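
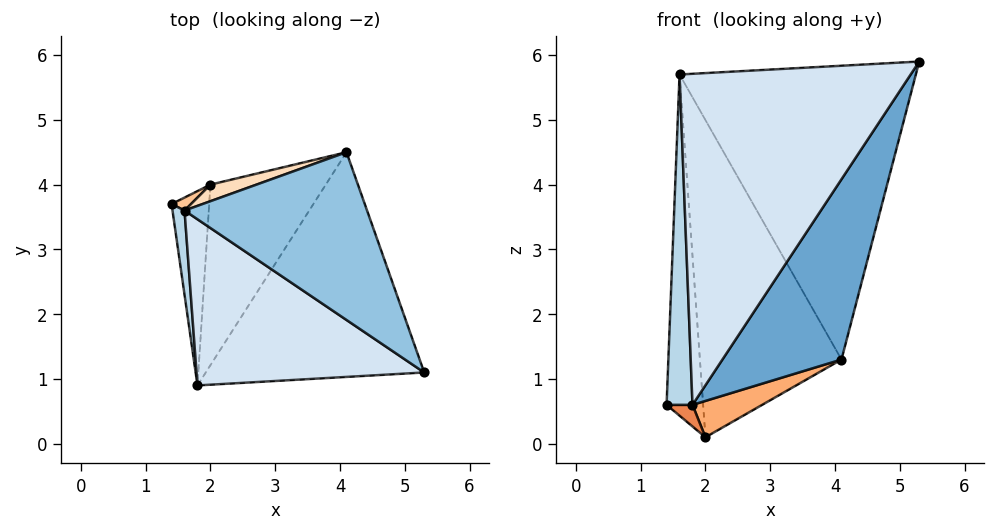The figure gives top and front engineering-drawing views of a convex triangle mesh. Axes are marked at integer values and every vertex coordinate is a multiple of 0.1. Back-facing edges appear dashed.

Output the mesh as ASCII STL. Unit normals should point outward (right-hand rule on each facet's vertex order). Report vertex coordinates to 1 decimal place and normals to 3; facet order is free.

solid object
 facet normal 0.773 -0.397 -0.495
  outer loop
   vertex 1.8 0.9 0.6
   vertex 4.1 4.5 1.3
   vertex 5.3 1.1 5.9
  endloop
 endfacet
 facet normal 0.489 0.758 0.433
  outer loop
   vertex 1.6 3.6 5.7
   vertex 5.3 1.1 5.9
   vertex 4.1 4.5 1.3
  endloop
 endfacet
 facet normal -0.989 -0.141 0.036
  outer loop
   vertex 1.6 3.6 5.7
   vertex 1.4 3.7 0.6
   vertex 1.8 0.9 0.6
  endloop
 endfacet
 facet normal -0.532 -0.757 0.380
  outer loop
   vertex 1.6 3.6 5.7
   vertex 1.8 0.9 0.6
   vertex 5.3 1.1 5.9
  endloop
 endfacet
 facet normal -0.612 -0.087 -0.786
  outer loop
   vertex 2.0 4.0 0.1
   vertex 1.8 0.9 0.6
   vertex 1.4 3.7 0.6
  endloop
 endfacet
 facet normal 0.519 -0.169 -0.838
  outer loop
   vertex 2.0 4.0 0.1
   vertex 4.1 4.5 1.3
   vertex 1.8 0.9 0.6
  endloop
 endfacet
 facet normal -0.424 0.905 0.034
  outer loop
   vertex 2.0 4.0 0.1
   vertex 1.4 3.7 0.6
   vertex 1.6 3.6 5.7
  endloop
 endfacet
 facet normal -0.259 0.965 0.050
  outer loop
   vertex 2.0 4.0 0.1
   vertex 1.6 3.6 5.7
   vertex 4.1 4.5 1.3
  endloop
 endfacet
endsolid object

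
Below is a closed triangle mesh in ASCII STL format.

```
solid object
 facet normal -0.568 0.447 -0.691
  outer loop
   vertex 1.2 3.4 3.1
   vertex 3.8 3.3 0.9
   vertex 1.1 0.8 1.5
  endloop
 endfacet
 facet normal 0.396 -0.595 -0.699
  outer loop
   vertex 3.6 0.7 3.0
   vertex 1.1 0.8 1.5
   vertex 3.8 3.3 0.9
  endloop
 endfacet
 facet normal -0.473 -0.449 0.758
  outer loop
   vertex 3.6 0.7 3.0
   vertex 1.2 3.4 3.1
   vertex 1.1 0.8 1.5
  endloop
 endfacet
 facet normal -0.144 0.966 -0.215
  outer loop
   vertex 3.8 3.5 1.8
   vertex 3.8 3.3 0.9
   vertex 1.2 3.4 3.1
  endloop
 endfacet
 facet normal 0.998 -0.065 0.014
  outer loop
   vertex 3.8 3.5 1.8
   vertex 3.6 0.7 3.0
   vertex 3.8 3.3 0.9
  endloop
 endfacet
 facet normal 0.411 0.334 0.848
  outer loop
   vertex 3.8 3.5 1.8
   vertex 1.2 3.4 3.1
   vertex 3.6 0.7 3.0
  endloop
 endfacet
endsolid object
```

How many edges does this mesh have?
9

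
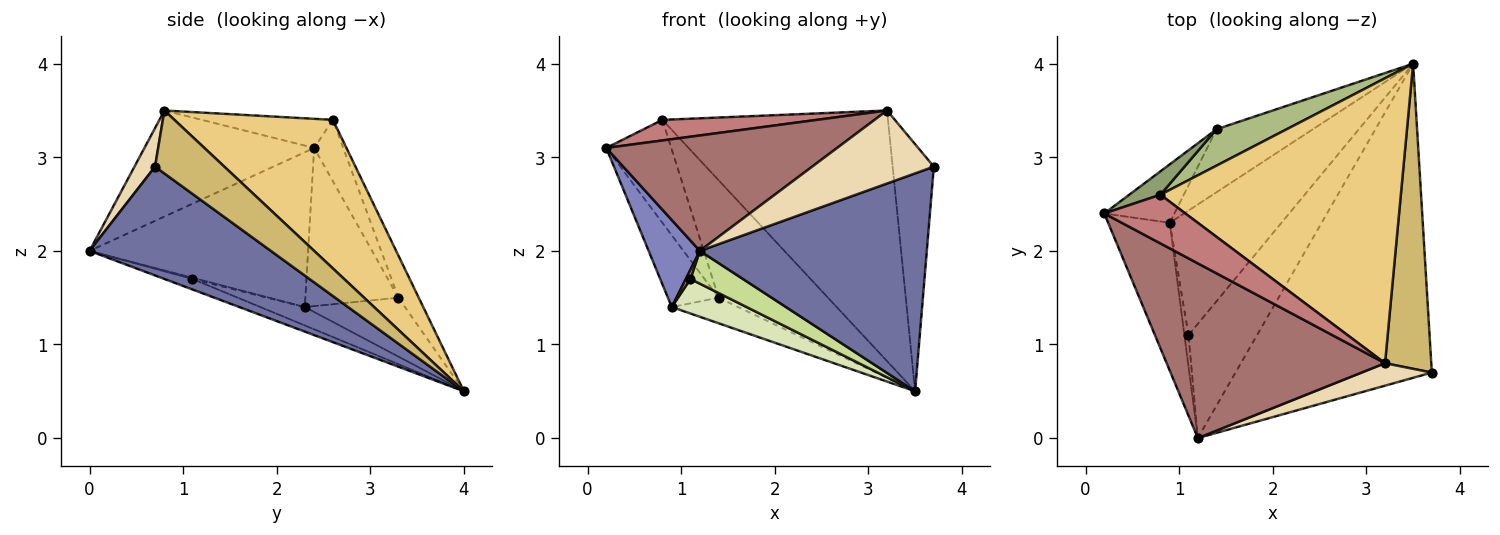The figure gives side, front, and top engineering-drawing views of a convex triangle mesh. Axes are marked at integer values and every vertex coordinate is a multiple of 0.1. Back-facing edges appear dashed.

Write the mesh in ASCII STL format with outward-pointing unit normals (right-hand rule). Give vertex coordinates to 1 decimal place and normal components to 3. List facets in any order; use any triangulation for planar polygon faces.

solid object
 facet normal 0.414 -0.519 -0.748
  outer loop
   vertex 1.2 0.0 2.0
   vertex 3.5 4.0 0.5
   vertex 3.7 0.7 2.9
  endloop
 endfacet
 facet normal -0.908 -0.213 -0.361
  outer loop
   vertex 0.9 2.3 1.4
   vertex 1.2 0.0 2.0
   vertex 0.2 2.4 3.1
  endloop
 endfacet
 facet normal -0.818 0.445 -0.363
  outer loop
   vertex 1.4 3.3 1.5
   vertex 0.9 2.3 1.4
   vertex 0.2 2.4 3.1
  endloop
 endfacet
 facet normal -0.493 0.327 -0.806
  outer loop
   vertex 1.4 3.3 1.5
   vertex 3.5 4.0 0.5
   vertex 0.9 2.3 1.4
  endloop
 endfacet
 facet normal -0.400 0.894 0.203
  outer loop
   vertex 1.4 3.3 1.5
   vertex 0.2 2.4 3.1
   vertex 0.8 2.6 3.4
  endloop
 endfacet
 facet normal -0.175 0.941 0.291
  outer loop
   vertex 1.4 3.3 1.5
   vertex 0.8 2.6 3.4
   vertex 3.5 4.0 0.5
  endloop
 endfacet
 facet normal -0.146 -0.273 -0.951
  outer loop
   vertex 1.1 1.1 1.7
   vertex 3.5 4.0 0.5
   vertex 1.2 0.0 2.0
  endloop
 endfacet
 facet normal -0.157 -0.264 -0.952
  outer loop
   vertex 1.1 1.1 1.7
   vertex 0.9 2.3 1.4
   vertex 3.5 4.0 0.5
  endloop
 endfacet
 facet normal -0.276 -0.276 -0.921
  outer loop
   vertex 1.1 1.1 1.7
   vertex 1.2 0.0 2.0
   vertex 0.9 2.3 1.4
  endloop
 endfacet
 facet normal 0.727 0.432 0.534
  outer loop
   vertex 3.2 0.8 3.5
   vertex 3.7 0.7 2.9
   vertex 3.5 4.0 0.5
  endloop
 endfacet
 facet normal 0.421 0.599 0.681
  outer loop
   vertex 3.2 0.8 3.5
   vertex 3.5 4.0 0.5
   vertex 0.8 2.6 3.4
  endloop
 endfacet
 facet normal 0.160 -0.944 0.290
  outer loop
   vertex 3.2 0.8 3.5
   vertex 1.2 0.0 2.0
   vertex 3.7 0.7 2.9
  endloop
 endfacet
 facet normal -0.376 -0.511 0.773
  outer loop
   vertex 3.2 0.8 3.5
   vertex 0.2 2.4 3.1
   vertex 1.2 0.0 2.0
  endloop
 endfacet
 facet normal -0.314 -0.370 0.874
  outer loop
   vertex 3.2 0.8 3.5
   vertex 0.8 2.6 3.4
   vertex 0.2 2.4 3.1
  endloop
 endfacet
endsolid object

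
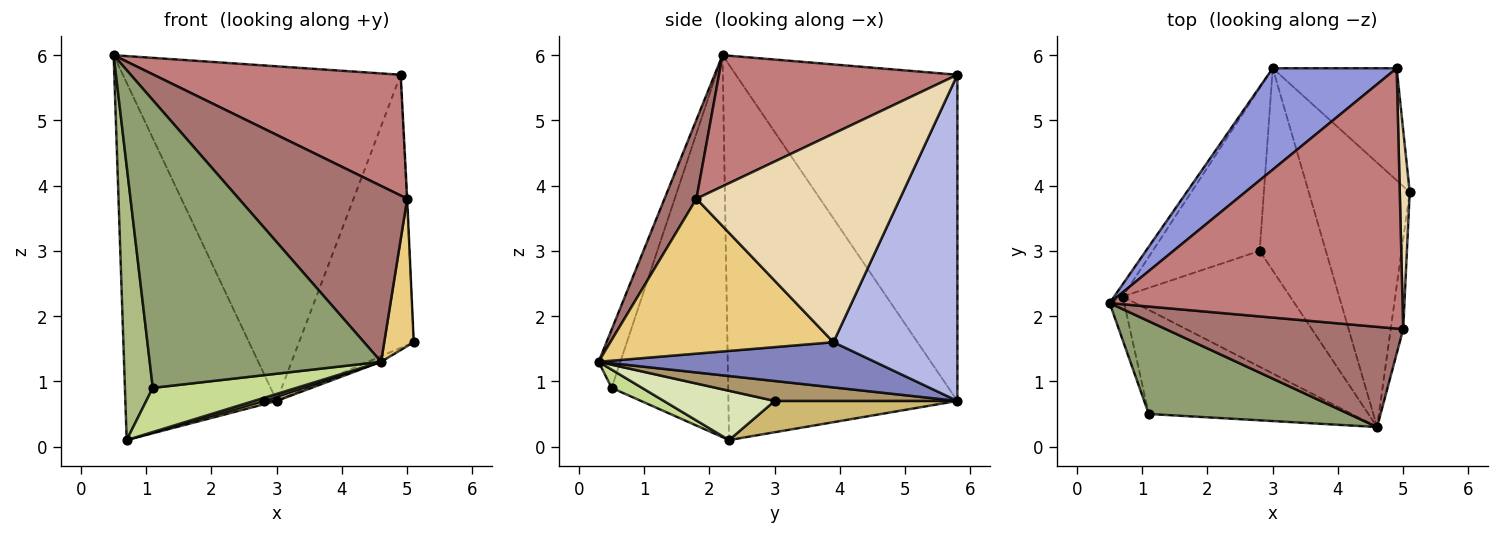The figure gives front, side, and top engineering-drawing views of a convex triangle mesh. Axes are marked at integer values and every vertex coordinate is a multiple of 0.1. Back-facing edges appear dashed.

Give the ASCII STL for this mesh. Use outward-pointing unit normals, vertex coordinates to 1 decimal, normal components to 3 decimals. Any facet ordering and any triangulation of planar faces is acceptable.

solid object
 facet normal -0.834 0.551 -0.019
  outer loop
   vertex 3.0 5.8 0.7
   vertex 0.7 2.3 0.1
   vertex 0.5 2.2 6.0
  endloop
 endfacet
 facet normal 0.409 0.019 -0.913
  outer loop
   vertex 3.0 5.8 0.7
   vertex 5.1 3.9 1.6
   vertex 4.6 0.3 1.3
  endloop
 endfacet
 facet normal -0.607 0.761 0.231
  outer loop
   vertex 4.9 5.8 5.7
   vertex 3.0 5.8 0.7
   vertex 0.5 2.2 6.0
  endloop
 endfacet
 facet normal 0.707 0.654 -0.269
  outer loop
   vertex 4.9 5.8 5.7
   vertex 5.1 3.9 1.6
   vertex 3.0 5.8 0.7
  endloop
 endfacet
 facet normal -0.089 -0.948 0.306
  outer loop
   vertex 1.1 0.5 0.9
   vertex 4.6 0.3 1.3
   vertex 0.5 2.2 6.0
  endloop
 endfacet
 facet normal -0.972 -0.232 -0.037
  outer loop
   vertex 1.1 0.5 0.9
   vertex 0.5 2.2 6.0
   vertex 0.7 2.3 0.1
  endloop
 endfacet
 facet normal 0.083 -0.389 -0.917
  outer loop
   vertex 1.1 0.5 0.9
   vertex 0.7 2.3 0.1
   vertex 4.6 0.3 1.3
  endloop
 endfacet
 facet normal 0.282 -0.025 -0.959
  outer loop
   vertex 2.8 3.0 0.7
   vertex 4.6 0.3 1.3
   vertex 0.7 2.3 0.1
  endloop
 endfacet
 facet normal 0.288 -0.021 -0.957
  outer loop
   vertex 2.8 3.0 0.7
   vertex 3.0 5.8 0.7
   vertex 4.6 0.3 1.3
  endloop
 endfacet
 facet normal 0.281 -0.020 -0.960
  outer loop
   vertex 2.8 3.0 0.7
   vertex 0.7 2.3 0.1
   vertex 3.0 5.8 0.7
  endloop
 endfacet
 facet normal 0.988 -0.131 -0.080
  outer loop
   vertex 5.0 1.8 3.8
   vertex 4.6 0.3 1.3
   vertex 5.1 3.9 1.6
  endloop
 endfacet
 facet normal 0.999 0.002 0.048
  outer loop
   vertex 5.0 1.8 3.8
   vertex 5.1 3.9 1.6
   vertex 4.9 5.8 5.7
  endloop
 endfacet
 facet normal 0.163 -0.857 0.488
  outer loop
   vertex 5.0 1.8 3.8
   vertex 0.5 2.2 6.0
   vertex 4.6 0.3 1.3
  endloop
 endfacet
 facet normal 0.376 -0.390 0.841
  outer loop
   vertex 5.0 1.8 3.8
   vertex 4.9 5.8 5.7
   vertex 0.5 2.2 6.0
  endloop
 endfacet
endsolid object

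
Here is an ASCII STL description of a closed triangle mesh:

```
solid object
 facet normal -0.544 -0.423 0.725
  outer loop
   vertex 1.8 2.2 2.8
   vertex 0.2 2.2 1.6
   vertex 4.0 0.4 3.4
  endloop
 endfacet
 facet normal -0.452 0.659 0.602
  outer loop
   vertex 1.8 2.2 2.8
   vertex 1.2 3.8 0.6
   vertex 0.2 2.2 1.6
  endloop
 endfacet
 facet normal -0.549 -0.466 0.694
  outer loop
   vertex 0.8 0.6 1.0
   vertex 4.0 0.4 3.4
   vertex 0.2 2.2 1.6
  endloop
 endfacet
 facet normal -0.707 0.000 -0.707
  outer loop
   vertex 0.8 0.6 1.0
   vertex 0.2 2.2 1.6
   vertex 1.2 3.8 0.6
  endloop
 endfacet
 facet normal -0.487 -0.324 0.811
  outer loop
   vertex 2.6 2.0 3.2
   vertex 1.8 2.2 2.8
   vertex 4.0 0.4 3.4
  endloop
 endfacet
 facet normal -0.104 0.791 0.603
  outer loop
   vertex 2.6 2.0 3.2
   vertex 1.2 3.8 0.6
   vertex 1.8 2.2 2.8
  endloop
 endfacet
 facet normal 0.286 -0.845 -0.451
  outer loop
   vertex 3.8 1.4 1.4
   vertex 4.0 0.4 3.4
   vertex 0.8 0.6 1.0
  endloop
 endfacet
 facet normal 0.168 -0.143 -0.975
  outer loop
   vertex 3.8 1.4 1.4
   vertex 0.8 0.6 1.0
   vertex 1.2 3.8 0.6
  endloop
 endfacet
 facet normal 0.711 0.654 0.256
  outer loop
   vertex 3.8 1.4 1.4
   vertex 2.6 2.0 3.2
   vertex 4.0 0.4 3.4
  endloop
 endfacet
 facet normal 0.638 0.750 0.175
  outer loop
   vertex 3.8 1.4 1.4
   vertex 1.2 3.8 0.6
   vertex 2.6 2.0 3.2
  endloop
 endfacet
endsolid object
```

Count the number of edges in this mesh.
15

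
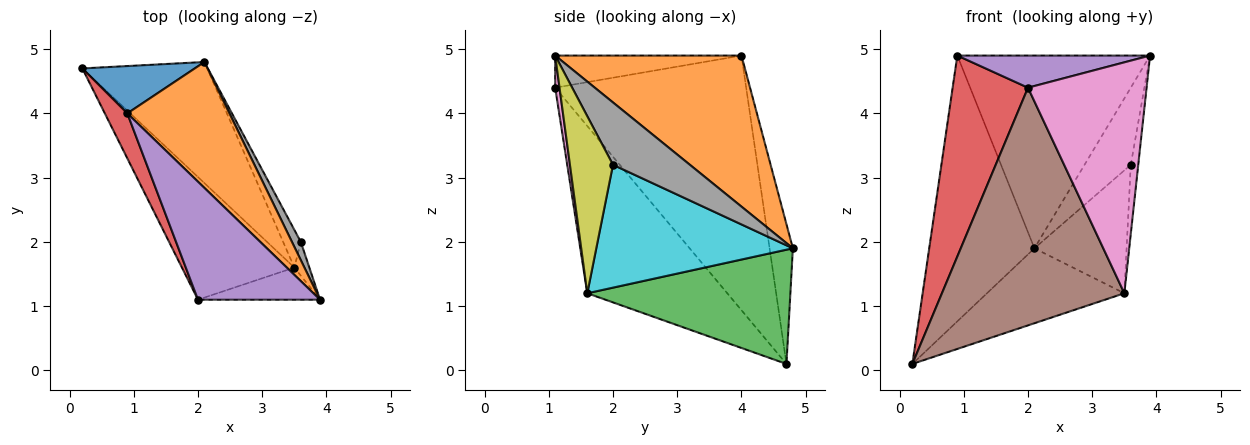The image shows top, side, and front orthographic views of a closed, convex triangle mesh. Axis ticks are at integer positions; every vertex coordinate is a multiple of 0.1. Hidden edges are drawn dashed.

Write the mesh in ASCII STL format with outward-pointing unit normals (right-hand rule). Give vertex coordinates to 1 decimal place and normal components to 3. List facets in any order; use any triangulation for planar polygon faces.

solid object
 facet normal -0.213 0.962 0.171
  outer loop
   vertex 0.9 4.0 4.9
   vertex 2.1 4.8 1.9
   vertex 0.2 4.7 0.1
  endloop
 endfacet
 facet normal 0.629 0.651 0.425
  outer loop
   vertex 0.9 4.0 4.9
   vertex 3.9 1.1 4.9
   vertex 2.1 4.8 1.9
  endloop
 endfacet
 facet normal 0.614 0.415 -0.671
  outer loop
   vertex 3.5 1.6 1.2
   vertex 0.2 4.7 0.1
   vertex 2.1 4.8 1.9
  endloop
 endfacet
 facet normal -0.927 -0.366 0.082
  outer loop
   vertex 2.0 1.1 4.4
   vertex 0.9 4.0 4.9
   vertex 0.2 4.7 0.1
  endloop
 endfacet
 facet normal -0.246 -0.255 0.935
  outer loop
   vertex 2.0 1.1 4.4
   vertex 3.9 1.1 4.9
   vertex 0.9 4.0 4.9
  endloop
 endfacet
 facet normal -0.563 -0.734 -0.379
  outer loop
   vertex 2.0 1.1 4.4
   vertex 0.2 4.7 0.1
   vertex 3.5 1.6 1.2
  endloop
 endfacet
 facet normal 0.036 -0.990 -0.138
  outer loop
   vertex 2.0 1.1 4.4
   vertex 3.5 1.6 1.2
   vertex 3.9 1.1 4.9
  endloop
 endfacet
 facet normal 0.851 0.512 0.121
  outer loop
   vertex 3.6 2.0 3.2
   vertex 2.1 4.8 1.9
   vertex 3.9 1.1 4.9
  endloop
 endfacet
 facet normal 0.982 0.170 -0.083
  outer loop
   vertex 3.6 2.0 3.2
   vertex 3.9 1.1 4.9
   vertex 3.5 1.6 1.2
  endloop
 endfacet
 facet normal 0.898 0.421 -0.129
  outer loop
   vertex 3.6 2.0 3.2
   vertex 3.5 1.6 1.2
   vertex 2.1 4.8 1.9
  endloop
 endfacet
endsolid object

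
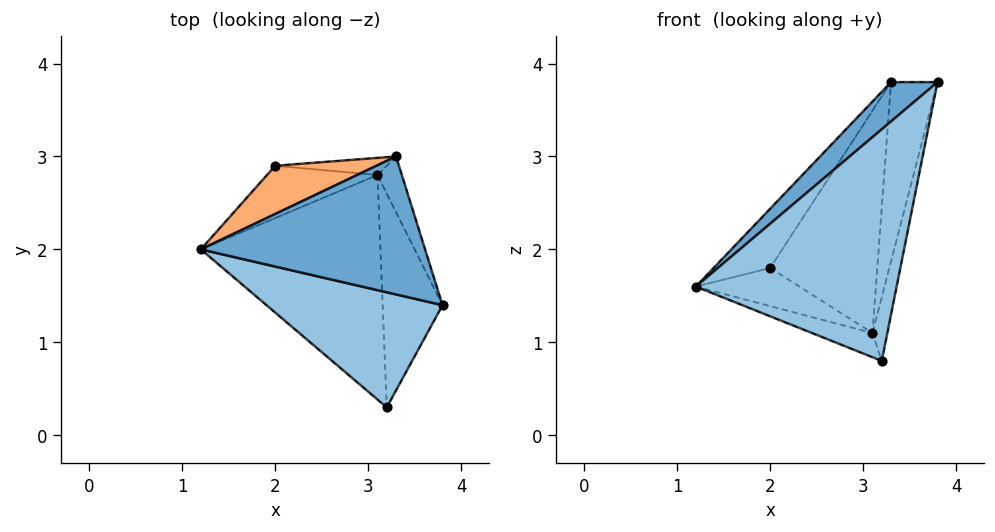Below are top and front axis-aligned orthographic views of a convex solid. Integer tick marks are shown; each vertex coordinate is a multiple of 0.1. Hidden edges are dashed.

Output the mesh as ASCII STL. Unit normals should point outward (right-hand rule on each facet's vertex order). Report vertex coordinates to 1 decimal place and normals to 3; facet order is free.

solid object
 facet normal -0.659 -0.206 0.723
  outer loop
   vertex 3.3 3.0 3.8
   vertex 1.2 2.0 1.6
   vertex 3.8 1.4 3.8
  endloop
 endfacet
 facet normal -0.504 -0.774 0.384
  outer loop
   vertex 3.2 0.3 0.8
   vertex 3.8 1.4 3.8
   vertex 1.2 2.0 1.6
  endloop
 endfacet
 facet normal -0.293 0.102 -0.951
  outer loop
   vertex 3.1 2.8 1.1
   vertex 3.2 0.3 0.8
   vertex 1.2 2.0 1.6
  endloop
 endfacet
 facet normal 0.950 0.297 -0.092
  outer loop
   vertex 3.1 2.8 1.1
   vertex 3.3 3.0 3.8
   vertex 3.8 1.4 3.8
  endloop
 endfacet
 facet normal 0.974 0.065 -0.219
  outer loop
   vertex 3.1 2.8 1.1
   vertex 3.8 1.4 3.8
   vertex 3.2 0.3 0.8
  endloop
 endfacet
 facet normal -0.718 0.540 0.439
  outer loop
   vertex 2.0 2.9 1.8
   vertex 1.2 2.0 1.6
   vertex 3.3 3.0 3.8
  endloop
 endfacet
 facet normal -0.418 0.535 -0.734
  outer loop
   vertex 2.0 2.9 1.8
   vertex 3.1 2.8 1.1
   vertex 1.2 2.0 1.6
  endloop
 endfacet
 facet normal 0.042 0.996 -0.077
  outer loop
   vertex 2.0 2.9 1.8
   vertex 3.3 3.0 3.8
   vertex 3.1 2.8 1.1
  endloop
 endfacet
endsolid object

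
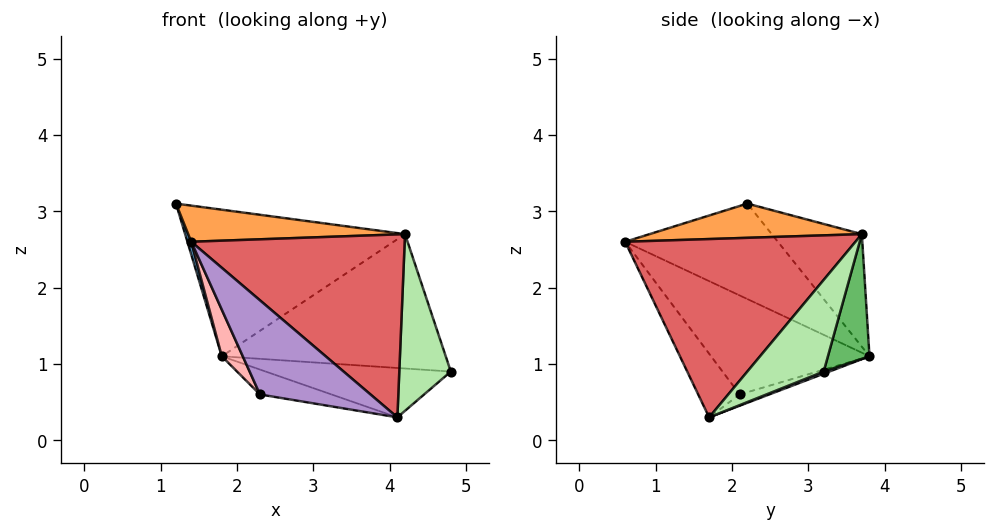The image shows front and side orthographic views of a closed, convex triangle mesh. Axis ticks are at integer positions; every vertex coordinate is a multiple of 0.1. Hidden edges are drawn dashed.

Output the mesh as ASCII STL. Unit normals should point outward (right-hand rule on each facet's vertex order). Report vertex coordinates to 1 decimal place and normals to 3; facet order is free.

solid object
 facet normal -0.952 -0.024 -0.305
  outer loop
   vertex 1.8 3.8 1.1
   vertex 1.4 0.6 2.6
   vertex 1.2 2.2 3.1
  endloop
 endfacet
 facet normal 0.011 0.367 -0.930
  outer loop
   vertex 4.1 1.7 0.3
   vertex 1.8 3.8 1.1
   vertex 4.8 3.2 0.9
  endloop
 endfacet
 facet normal 0.254 -0.259 0.932
  outer loop
   vertex 4.2 3.7 2.7
   vertex 1.2 2.2 3.1
   vertex 1.4 0.6 2.6
  endloop
 endfacet
 facet normal -0.321 0.784 0.531
  outer loop
   vertex 4.2 3.7 2.7
   vertex 1.8 3.8 1.1
   vertex 1.2 2.2 3.1
  endloop
 endfacet
 facet normal 0.179 0.962 -0.208
  outer loop
   vertex 4.2 3.7 2.7
   vertex 4.8 3.2 0.9
   vertex 1.8 3.8 1.1
  endloop
 endfacet
 facet normal 0.761 -0.514 0.396
  outer loop
   vertex 4.2 3.7 2.7
   vertex 4.1 1.7 0.3
   vertex 4.8 3.2 0.9
  endloop
 endfacet
 facet normal 0.646 -0.599 0.472
  outer loop
   vertex 4.2 3.7 2.7
   vertex 1.4 0.6 2.6
   vertex 4.1 1.7 0.3
  endloop
 endfacet
 facet normal -0.871 -0.115 -0.478
  outer loop
   vertex 2.3 2.1 0.6
   vertex 1.4 0.6 2.6
   vertex 1.8 3.8 1.1
  endloop
 endfacet
 facet normal -0.266 -0.710 -0.652
  outer loop
   vertex 2.3 2.1 0.6
   vertex 4.1 1.7 0.3
   vertex 1.4 0.6 2.6
  endloop
 endfacet
 facet normal -0.104 0.252 -0.962
  outer loop
   vertex 2.3 2.1 0.6
   vertex 1.8 3.8 1.1
   vertex 4.1 1.7 0.3
  endloop
 endfacet
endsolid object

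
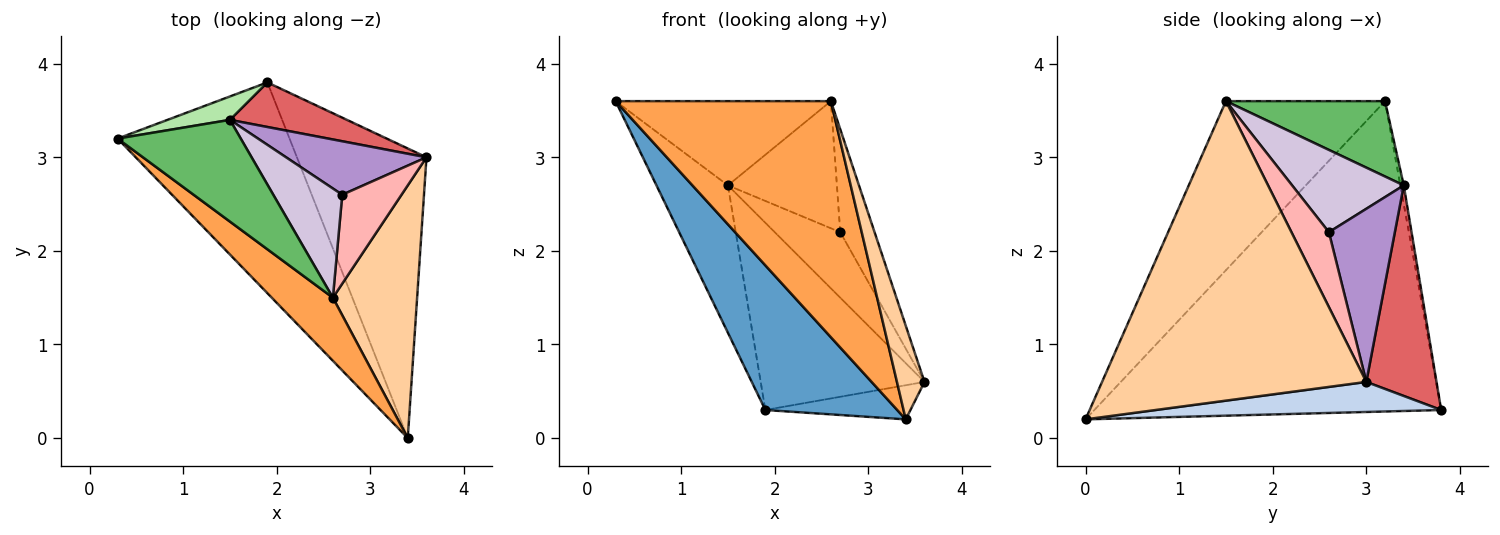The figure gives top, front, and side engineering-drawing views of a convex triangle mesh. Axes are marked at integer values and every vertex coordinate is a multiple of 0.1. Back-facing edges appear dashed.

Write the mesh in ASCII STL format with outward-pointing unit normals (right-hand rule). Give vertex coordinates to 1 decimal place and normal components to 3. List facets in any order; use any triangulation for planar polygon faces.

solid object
 facet normal -0.830 -0.316 -0.460
  outer loop
   vertex 1.9 3.8 0.3
   vertex 3.4 0.0 0.2
   vertex 0.3 3.2 3.6
  endloop
 endfacet
 facet normal 0.224 0.114 -0.968
  outer loop
   vertex 1.9 3.8 0.3
   vertex 3.6 3.0 0.6
   vertex 3.4 0.0 0.2
  endloop
 endfacet
 facet normal -0.581 -0.786 0.210
  outer loop
   vertex 2.6 1.5 3.6
   vertex 0.3 3.2 3.6
   vertex 3.4 0.0 0.2
  endloop
 endfacet
 facet normal 0.958 -0.100 0.269
  outer loop
   vertex 2.6 1.5 3.6
   vertex 3.4 0.0 0.2
   vertex 3.6 3.0 0.6
  endloop
 endfacet
 facet normal 0.426 0.577 0.697
  outer loop
   vertex 1.5 3.4 2.7
   vertex 0.3 3.2 3.6
   vertex 2.6 1.5 3.6
  endloop
 endfacet
 facet normal -0.047 0.987 0.157
  outer loop
   vertex 1.5 3.4 2.7
   vertex 1.9 3.8 0.3
   vertex 0.3 3.2 3.6
  endloop
 endfacet
 facet normal 0.385 0.898 0.214
  outer loop
   vertex 1.5 3.4 2.7
   vertex 3.6 3.0 0.6
   vertex 1.9 3.8 0.3
  endloop
 endfacet
 facet normal 0.637 0.584 0.504
  outer loop
   vertex 2.7 2.6 2.2
   vertex 2.6 1.5 3.6
   vertex 3.6 3.0 0.6
  endloop
 endfacet
 facet normal 0.615 0.611 0.499
  outer loop
   vertex 2.7 2.6 2.2
   vertex 3.6 3.0 0.6
   vertex 1.5 3.4 2.7
  endloop
 endfacet
 facet normal 0.614 0.599 0.514
  outer loop
   vertex 2.7 2.6 2.2
   vertex 1.5 3.4 2.7
   vertex 2.6 1.5 3.6
  endloop
 endfacet
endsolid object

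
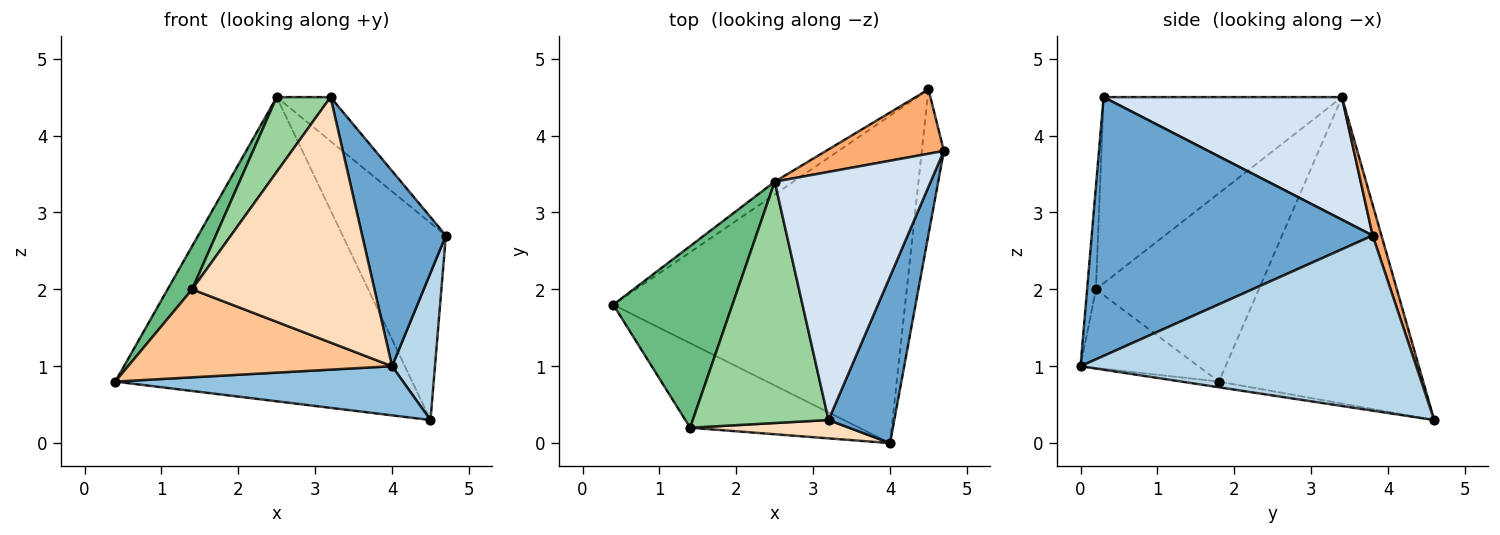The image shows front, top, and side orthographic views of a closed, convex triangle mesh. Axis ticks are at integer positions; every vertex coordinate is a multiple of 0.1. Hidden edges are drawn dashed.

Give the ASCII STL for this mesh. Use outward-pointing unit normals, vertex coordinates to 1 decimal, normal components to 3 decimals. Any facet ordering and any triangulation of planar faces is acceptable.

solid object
 facet normal 0.931 -0.277 0.237
  outer loop
   vertex 3.2 0.3 4.5
   vertex 4.0 0.0 1.0
   vertex 4.7 3.8 2.7
  endloop
 endfacet
 facet normal -0.019 -0.148 -0.989
  outer loop
   vertex 4.5 4.6 0.3
   vertex 4.0 0.0 1.0
   vertex 0.4 1.8 0.8
  endloop
 endfacet
 facet normal 0.984 -0.126 -0.124
  outer loop
   vertex 4.5 4.6 0.3
   vertex 4.7 3.8 2.7
   vertex 4.0 0.0 1.0
  endloop
 endfacet
 facet normal 0.612 0.138 0.779
  outer loop
   vertex 2.5 3.4 4.5
   vertex 3.2 0.3 4.5
   vertex 4.7 3.8 2.7
  endloop
 endfacet
 facet normal -0.566 0.823 -0.035
  outer loop
   vertex 2.5 3.4 4.5
   vertex 4.5 4.6 0.3
   vertex 0.4 1.8 0.8
  endloop
 endfacet
 facet normal 0.081 0.948 0.309
  outer loop
   vertex 2.5 3.4 4.5
   vertex 4.7 3.8 2.7
   vertex 4.5 4.6 0.3
  endloop
 endfacet
 facet normal -0.306 -0.686 -0.660
  outer loop
   vertex 1.4 0.2 2.0
   vertex 0.4 1.8 0.8
   vertex 4.0 0.0 1.0
  endloop
 endfacet
 facet normal -0.048 -0.996 0.074
  outer loop
   vertex 1.4 0.2 2.0
   vertex 4.0 0.0 1.0
   vertex 3.2 0.3 4.5
  endloop
 endfacet
 facet normal -0.838 -0.126 0.530
  outer loop
   vertex 1.4 0.2 2.0
   vertex 2.5 3.4 4.5
   vertex 0.4 1.8 0.8
  endloop
 endfacet
 facet normal -0.795 -0.180 0.580
  outer loop
   vertex 1.4 0.2 2.0
   vertex 3.2 0.3 4.5
   vertex 2.5 3.4 4.5
  endloop
 endfacet
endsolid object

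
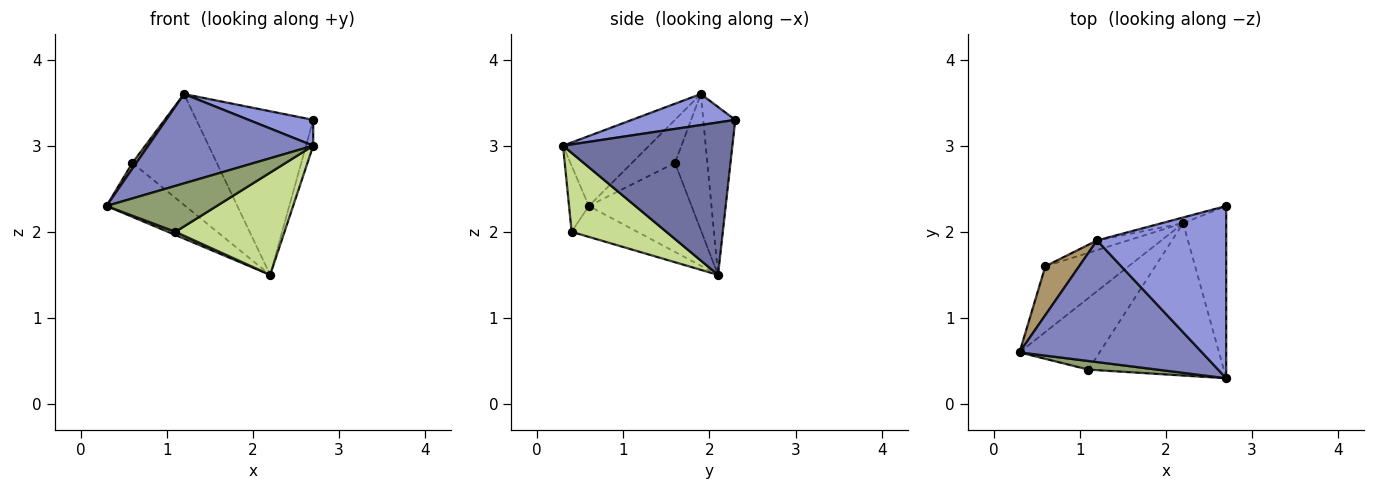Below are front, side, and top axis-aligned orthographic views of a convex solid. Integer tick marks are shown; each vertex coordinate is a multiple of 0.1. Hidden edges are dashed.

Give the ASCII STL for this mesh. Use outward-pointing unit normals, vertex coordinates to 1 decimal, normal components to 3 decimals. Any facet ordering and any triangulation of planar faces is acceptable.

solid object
 facet normal 0.962 0.041 -0.272
  outer loop
   vertex 2.2 2.1 1.5
   vertex 2.7 2.3 3.3
   vertex 2.7 0.3 3.0
  endloop
 endfacet
 facet normal -0.295 -0.566 0.770
  outer loop
   vertex 1.2 1.9 3.6
   vertex 0.3 0.6 2.3
   vertex 2.7 0.3 3.0
  endloop
 endfacet
 facet normal 0.231 -0.144 0.962
  outer loop
   vertex 1.2 1.9 3.6
   vertex 2.7 0.3 3.0
   vertex 2.7 2.3 3.3
  endloop
 endfacet
 facet normal -0.264 0.964 -0.034
  outer loop
   vertex 1.2 1.9 3.6
   vertex 2.7 2.3 3.3
   vertex 2.2 2.1 1.5
  endloop
 endfacet
 facet normal -0.174 -0.968 0.181
  outer loop
   vertex 1.1 0.4 2.0
   vertex 2.7 0.3 3.0
   vertex 0.3 0.6 2.3
  endloop
 endfacet
 facet normal -0.360 -0.041 -0.932
  outer loop
   vertex 1.1 0.4 2.0
   vertex 0.3 0.6 2.3
   vertex 2.2 2.1 1.5
  endloop
 endfacet
 facet normal 0.436 -0.502 -0.747
  outer loop
   vertex 1.1 0.4 2.0
   vertex 2.2 2.1 1.5
   vertex 2.7 0.3 3.0
  endloop
 endfacet
 facet normal -0.637 0.489 -0.596
  outer loop
   vertex 0.6 1.6 2.8
   vertex 2.2 2.1 1.5
   vertex 0.3 0.6 2.3
  endloop
 endfacet
 facet normal -0.785 -0.072 0.616
  outer loop
   vertex 0.6 1.6 2.8
   vertex 0.3 0.6 2.3
   vertex 1.2 1.9 3.6
  endloop
 endfacet
 facet normal -0.357 0.931 -0.081
  outer loop
   vertex 0.6 1.6 2.8
   vertex 1.2 1.9 3.6
   vertex 2.2 2.1 1.5
  endloop
 endfacet
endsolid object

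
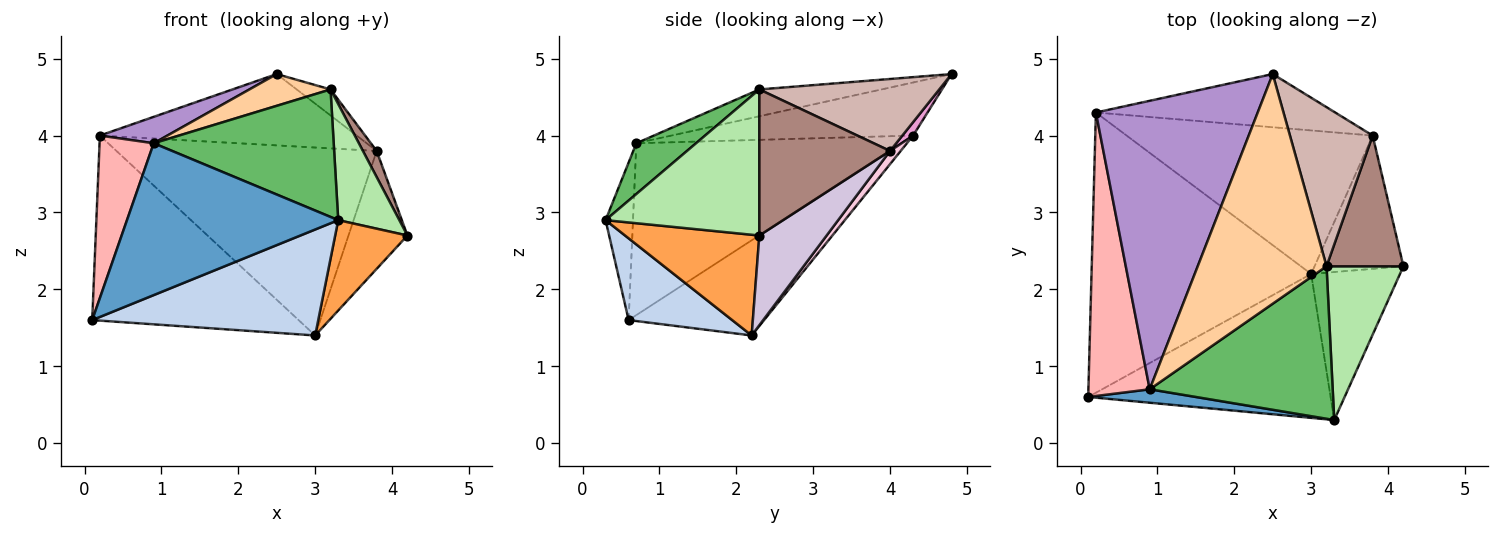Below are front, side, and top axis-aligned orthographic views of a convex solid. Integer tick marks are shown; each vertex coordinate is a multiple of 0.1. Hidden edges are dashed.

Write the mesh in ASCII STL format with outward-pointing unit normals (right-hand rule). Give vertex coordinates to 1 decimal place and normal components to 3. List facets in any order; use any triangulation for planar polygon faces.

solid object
 facet normal -0.128 -0.988 0.088
  outer loop
   vertex 0.9 0.7 3.9
   vertex 0.1 0.6 1.6
   vertex 3.3 0.3 2.9
  endloop
 endfacet
 facet normal 0.262 -0.572 -0.777
  outer loop
   vertex 3.0 2.2 1.4
   vertex 3.3 0.3 2.9
   vertex 0.1 0.6 1.6
  endloop
 endfacet
 facet normal 0.696 -0.374 -0.613
  outer loop
   vertex 3.0 2.2 1.4
   vertex 4.2 2.3 2.7
   vertex 3.3 0.3 2.9
  endloop
 endfacet
 facet normal -0.202 -0.134 0.970
  outer loop
   vertex 3.2 2.3 4.6
   vertex 2.5 4.8 4.8
   vertex 0.9 0.7 3.9
  endloop
 endfacet
 facet normal 0.208 -0.627 0.750
  outer loop
   vertex 3.2 2.3 4.6
   vertex 0.9 0.7 3.9
   vertex 3.3 0.3 2.9
  endloop
 endfacet
 facet normal 0.835 -0.332 0.439
  outer loop
   vertex 3.2 2.3 4.6
   vertex 3.3 0.3 2.9
   vertex 4.2 2.3 2.7
  endloop
 endfacet
 facet normal -0.340 0.518 -0.785
  outer loop
   vertex 0.2 4.3 4.0
   vertex 3.0 2.2 1.4
   vertex 0.1 0.6 1.6
  endloop
 endfacet
 facet normal -0.925 -0.189 0.330
  outer loop
   vertex 0.2 4.3 4.0
   vertex 0.1 0.6 1.6
   vertex 0.9 0.7 3.9
  endloop
 endfacet
 facet normal -0.310 -0.087 0.947
  outer loop
   vertex 0.2 4.3 4.0
   vertex 0.9 0.7 3.9
   vertex 2.5 4.8 4.8
  endloop
 endfacet
 facet normal 0.603 0.528 -0.597
  outer loop
   vertex 3.8 4.0 3.8
   vertex 4.2 2.3 2.7
   vertex 3.0 2.2 1.4
  endloop
 endfacet
 facet normal 0.881 -0.093 0.464
  outer loop
   vertex 3.8 4.0 3.8
   vertex 3.2 2.3 4.6
   vertex 4.2 2.3 2.7
  endloop
 endfacet
 facet normal 0.651 0.122 0.749
  outer loop
   vertex 3.8 4.0 3.8
   vertex 2.5 4.8 4.8
   vertex 3.2 2.3 4.6
  endloop
 endfacet
 facet normal 0.034 0.801 -0.597
  outer loop
   vertex 3.8 4.0 3.8
   vertex 0.2 4.3 4.0
   vertex 2.5 4.8 4.8
  endloop
 endfacet
 facet normal 0.032 0.794 -0.607
  outer loop
   vertex 3.8 4.0 3.8
   vertex 3.0 2.2 1.4
   vertex 0.2 4.3 4.0
  endloop
 endfacet
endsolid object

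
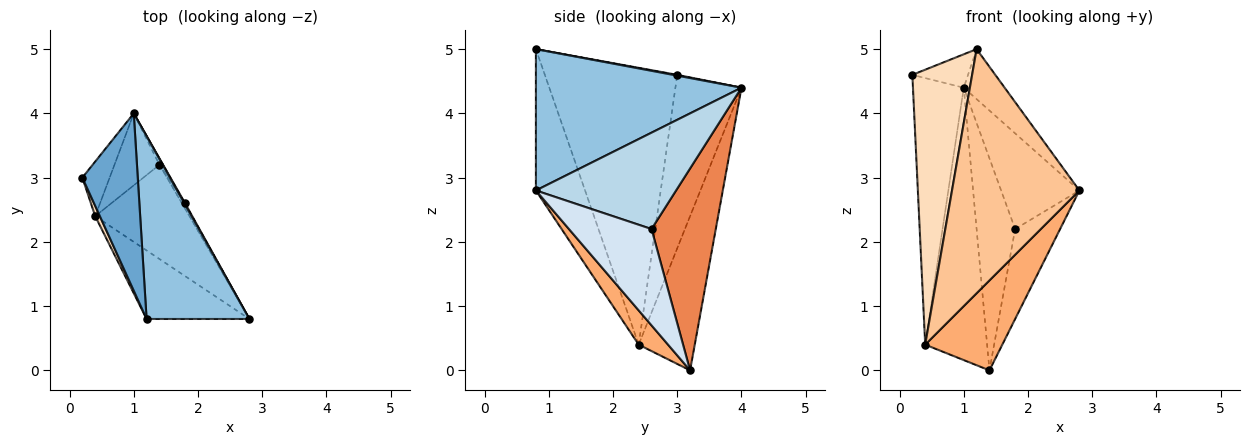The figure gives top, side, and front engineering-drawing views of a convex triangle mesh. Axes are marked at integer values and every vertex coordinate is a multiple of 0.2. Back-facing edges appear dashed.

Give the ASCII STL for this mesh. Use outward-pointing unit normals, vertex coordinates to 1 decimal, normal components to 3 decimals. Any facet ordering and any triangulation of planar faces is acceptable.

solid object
 facet normal 0.014 0.185 0.983
  outer loop
   vertex 1.2 0.8 5.0
   vertex 1.0 4.0 4.4
   vertex 0.2 3.0 4.6
  endloop
 endfacet
 facet normal 0.798 0.159 0.581
  outer loop
   vertex 1.2 0.8 5.0
   vertex 2.8 0.8 2.8
   vertex 1.0 4.0 4.4
  endloop
 endfacet
 facet normal 0.873 0.487 0.007
  outer loop
   vertex 1.8 2.6 2.2
   vertex 1.0 4.0 4.4
   vertex 2.8 0.8 2.8
  endloop
 endfacet
 facet normal 0.878 0.478 -0.029
  outer loop
   vertex 1.8 2.6 2.2
   vertex 2.8 0.8 2.8
   vertex 1.4 3.2 0.0
  endloop
 endfacet
 facet normal 0.857 0.514 -0.016
  outer loop
   vertex 1.8 2.6 2.2
   vertex 1.4 3.2 0.0
   vertex 1.0 4.0 4.4
  endloop
 endfacet
 facet normal 0.254 -0.668 -0.700
  outer loop
   vertex 0.4 2.4 0.4
   vertex 1.4 3.2 0.0
   vertex 2.8 0.8 2.8
  endloop
 endfacet
 facet normal -0.348 -0.902 -0.253
  outer loop
   vertex 0.4 2.4 0.4
   vertex 2.8 0.8 2.8
   vertex 1.2 0.8 5.0
  endloop
 endfacet
 facet normal -0.911 -0.411 0.015
  outer loop
   vertex 0.4 2.4 0.4
   vertex 1.2 0.8 5.0
   vertex 0.2 3.0 4.6
  endloop
 endfacet
 facet normal -0.787 0.605 -0.124
  outer loop
   vertex 0.4 2.4 0.4
   vertex 0.2 3.0 4.6
   vertex 1.0 4.0 4.4
  endloop
 endfacet
 facet normal -0.659 0.727 -0.192
  outer loop
   vertex 0.4 2.4 0.4
   vertex 1.0 4.0 4.4
   vertex 1.4 3.2 0.0
  endloop
 endfacet
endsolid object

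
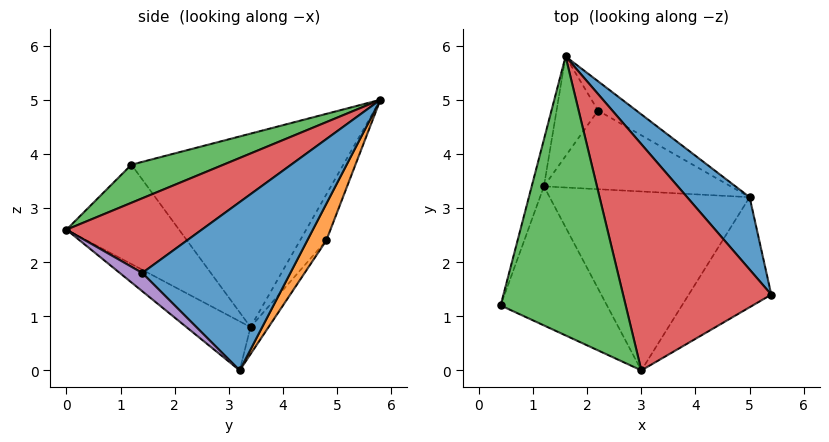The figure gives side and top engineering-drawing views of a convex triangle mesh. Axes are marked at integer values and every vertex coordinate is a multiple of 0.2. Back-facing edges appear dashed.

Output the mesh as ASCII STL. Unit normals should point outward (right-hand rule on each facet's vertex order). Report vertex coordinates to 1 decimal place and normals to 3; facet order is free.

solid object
 facet normal 0.819 0.486 0.304
  outer loop
   vertex 5.0 3.2 0.0
   vertex 1.6 5.8 5.0
   vertex 5.4 1.4 1.8
  endloop
 endfacet
 facet normal 0.276 0.917 -0.289
  outer loop
   vertex 2.2 4.8 2.4
   vertex 1.6 5.8 5.0
   vertex 5.0 3.2 0.0
  endloop
 endfacet
 facet normal 0.277 -0.310 0.910
  outer loop
   vertex 3.0 0.0 2.6
   vertex 1.6 5.8 5.0
   vertex 0.4 1.2 3.8
  endloop
 endfacet
 facet normal 0.435 -0.252 0.864
  outer loop
   vertex 3.0 0.0 2.6
   vertex 5.4 1.4 1.8
   vertex 1.6 5.8 5.0
  endloop
 endfacet
 facet normal 0.158 -0.680 -0.716
  outer loop
   vertex 3.0 0.0 2.6
   vertex 5.0 3.2 0.0
   vertex 5.4 1.4 1.8
  endloop
 endfacet
 facet normal -0.547 -0.599 -0.585
  outer loop
   vertex 1.2 3.4 0.8
   vertex 3.0 0.0 2.6
   vertex 0.4 1.2 3.8
  endloop
 endfacet
 facet normal -0.201 -0.539 -0.818
  outer loop
   vertex 1.2 3.4 0.8
   vertex 5.0 3.2 0.0
   vertex 3.0 0.0 2.6
  endloop
 endfacet
 facet normal -0.090 0.777 -0.623
  outer loop
   vertex 1.2 3.4 0.8
   vertex 2.2 4.8 2.4
   vertex 5.0 3.2 0.0
  endloop
 endfacet
 facet normal -0.962 0.267 -0.061
  outer loop
   vertex 1.2 3.4 0.8
   vertex 0.4 1.2 3.8
   vertex 1.6 5.8 5.0
  endloop
 endfacet
 facet normal -0.454 0.792 -0.409
  outer loop
   vertex 1.2 3.4 0.8
   vertex 1.6 5.8 5.0
   vertex 2.2 4.8 2.4
  endloop
 endfacet
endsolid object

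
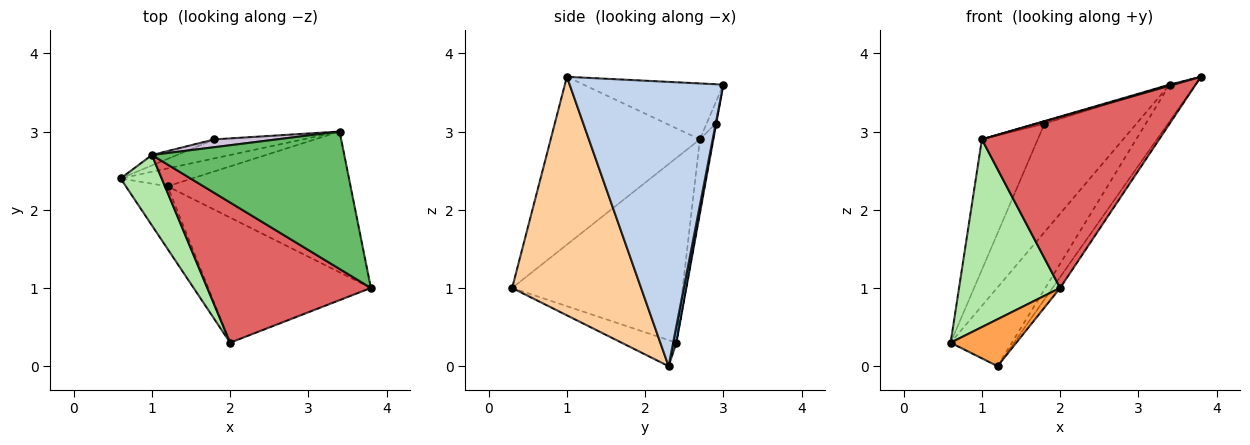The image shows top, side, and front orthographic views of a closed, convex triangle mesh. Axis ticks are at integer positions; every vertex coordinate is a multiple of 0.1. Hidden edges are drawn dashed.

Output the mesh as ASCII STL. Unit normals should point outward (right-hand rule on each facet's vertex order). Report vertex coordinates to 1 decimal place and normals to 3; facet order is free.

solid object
 facet normal 0.052 0.974 -0.221
  outer loop
   vertex 1.2 2.3 0.0
   vertex 0.6 2.4 0.3
   vertex 3.4 3.0 3.6
  endloop
 endfacet
 facet normal 0.833 0.140 -0.536
  outer loop
   vertex 1.2 2.3 0.0
   vertex 3.4 3.0 3.6
   vertex 3.8 1.0 3.7
  endloop
 endfacet
 facet normal -0.447 -0.537 -0.716
  outer loop
   vertex 2.0 0.3 1.0
   vertex 0.6 2.4 0.3
   vertex 1.2 2.3 0.0
  endloop
 endfacet
 facet normal 0.825 0.049 -0.563
  outer loop
   vertex 2.0 0.3 1.0
   vertex 1.2 2.3 0.0
   vertex 3.8 1.0 3.7
  endloop
 endfacet
 facet normal -0.279 -0.008 0.960
  outer loop
   vertex 1.0 2.7 2.9
   vertex 3.8 1.0 3.7
   vertex 3.4 3.0 3.6
  endloop
 endfacet
 facet normal -0.845 -0.501 0.188
  outer loop
   vertex 1.0 2.7 2.9
   vertex 0.6 2.4 0.3
   vertex 2.0 0.3 1.0
  endloop
 endfacet
 facet normal -0.545 -0.648 0.532
  outer loop
   vertex 1.0 2.7 2.9
   vertex 2.0 0.3 1.0
   vertex 3.8 1.0 3.7
  endloop
 endfacet
 facet normal -0.008 0.985 -0.173
  outer loop
   vertex 1.8 2.9 3.1
   vertex 3.4 3.0 3.6
   vertex 0.6 2.4 0.3
  endloop
 endfacet
 facet normal -0.223 0.972 -0.078
  outer loop
   vertex 1.8 2.9 3.1
   vertex 0.6 2.4 0.3
   vertex 1.0 2.7 2.9
  endloop
 endfacet
 facet normal -0.302 0.302 0.905
  outer loop
   vertex 1.8 2.9 3.1
   vertex 1.0 2.7 2.9
   vertex 3.4 3.0 3.6
  endloop
 endfacet
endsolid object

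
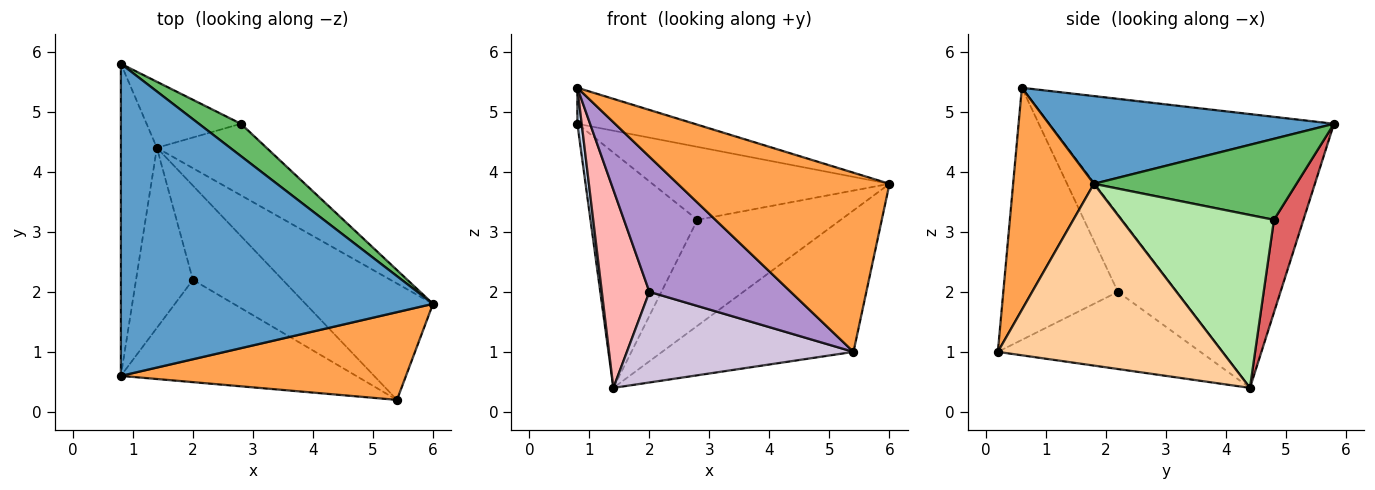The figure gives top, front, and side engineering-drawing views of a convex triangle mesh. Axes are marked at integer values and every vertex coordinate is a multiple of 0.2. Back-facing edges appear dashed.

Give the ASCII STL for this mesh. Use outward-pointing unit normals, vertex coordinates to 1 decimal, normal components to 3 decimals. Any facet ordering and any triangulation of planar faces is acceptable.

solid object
 facet normal 0.269 0.110 0.957
  outer loop
   vertex 0.8 5.8 4.8
   vertex 0.8 0.6 5.4
   vertex 6.0 1.8 3.8
  endloop
 endfacet
 facet normal -0.991 -0.015 -0.130
  outer loop
   vertex 1.4 4.4 0.4
   vertex 0.8 0.6 5.4
   vertex 0.8 5.8 4.8
  endloop
 endfacet
 facet normal 0.324 -0.850 0.416
  outer loop
   vertex 5.4 0.2 1.0
   vertex 6.0 1.8 3.8
   vertex 0.8 0.6 5.4
  endloop
 endfacet
 facet normal 0.671 0.572 -0.471
  outer loop
   vertex 5.4 0.2 1.0
   vertex 1.4 4.4 0.4
   vertex 6.0 1.8 3.8
  endloop
 endfacet
 facet normal 0.616 0.721 0.319
  outer loop
   vertex 2.8 4.8 3.2
   vertex 0.8 5.8 4.8
   vertex 6.0 1.8 3.8
  endloop
 endfacet
 facet normal 0.661 0.622 -0.420
  outer loop
   vertex 2.8 4.8 3.2
   vertex 6.0 1.8 3.8
   vertex 1.4 4.4 0.4
  endloop
 endfacet
 facet normal 0.256 0.931 -0.261
  outer loop
   vertex 2.8 4.8 3.2
   vertex 1.4 4.4 0.4
   vertex 0.8 5.8 4.8
  endloop
 endfacet
 facet normal -0.677 -0.545 -0.495
  outer loop
   vertex 2.0 2.2 2.0
   vertex 0.8 0.6 5.4
   vertex 1.4 4.4 0.4
  endloop
 endfacet
 facet normal -0.543 -0.670 -0.507
  outer loop
   vertex 2.0 2.2 2.0
   vertex 5.4 0.2 1.0
   vertex 0.8 0.6 5.4
  endloop
 endfacet
 facet normal -0.527 -0.589 -0.613
  outer loop
   vertex 2.0 2.2 2.0
   vertex 1.4 4.4 0.4
   vertex 5.4 0.2 1.0
  endloop
 endfacet
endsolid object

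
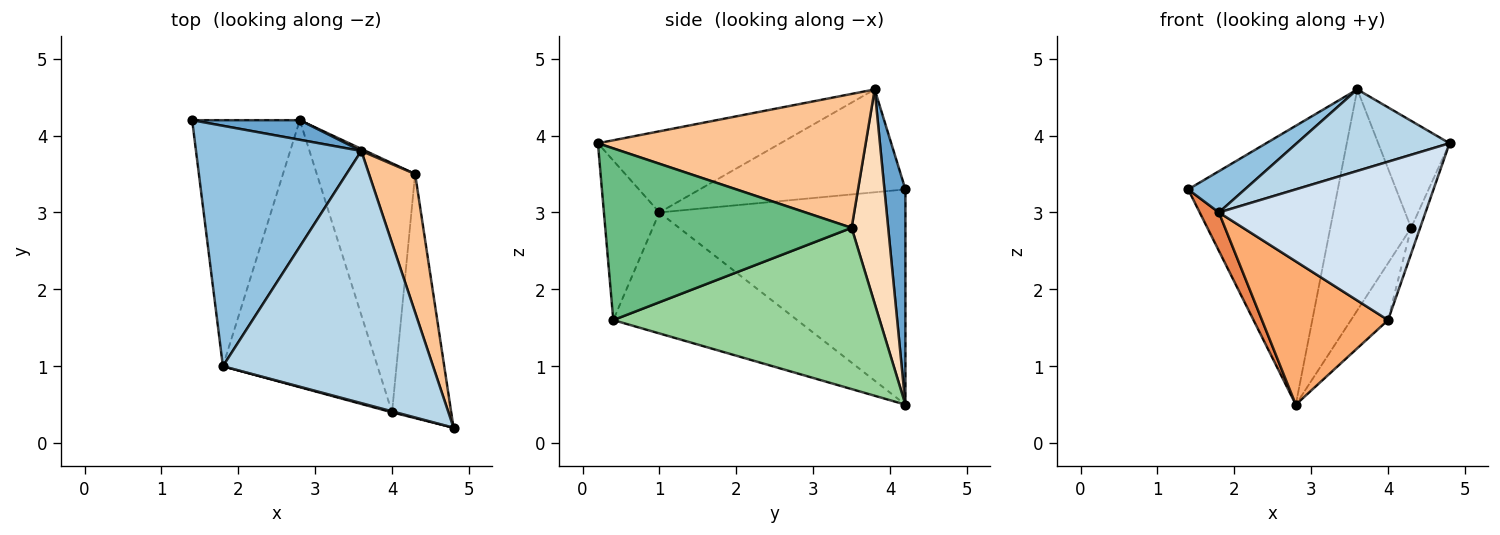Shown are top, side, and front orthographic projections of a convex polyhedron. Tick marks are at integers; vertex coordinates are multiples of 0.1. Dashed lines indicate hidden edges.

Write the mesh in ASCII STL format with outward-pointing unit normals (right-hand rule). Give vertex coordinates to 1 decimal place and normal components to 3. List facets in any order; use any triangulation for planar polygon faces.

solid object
 facet normal 0.139 0.988 0.069
  outer loop
   vertex 2.8 4.2 0.5
   vertex 1.4 4.2 3.3
   vertex 3.6 3.8 4.6
  endloop
 endfacet
 facet normal -0.523 -0.144 0.840
  outer loop
   vertex 1.8 1.0 3.0
   vertex 3.6 3.8 4.6
   vertex 1.4 4.2 3.3
  endloop
 endfacet
 facet normal -0.345 -0.289 0.893
  outer loop
   vertex 1.8 1.0 3.0
   vertex 4.8 0.2 3.9
   vertex 3.6 3.8 4.6
  endloop
 endfacet
 facet normal -0.259 -0.966 0.006
  outer loop
   vertex 1.8 1.0 3.0
   vertex 4.0 0.4 1.6
   vertex 4.8 0.2 3.9
  endloop
 endfacet
 facet normal -0.892 -0.070 -0.446
  outer loop
   vertex 1.8 1.0 3.0
   vertex 1.4 4.2 3.3
   vertex 2.8 4.2 0.5
  endloop
 endfacet
 facet normal -0.568 -0.389 -0.725
  outer loop
   vertex 1.8 1.0 3.0
   vertex 2.8 4.2 0.5
   vertex 4.0 0.4 1.6
  endloop
 endfacet
 facet normal 0.917 0.244 0.316
  outer loop
   vertex 4.3 3.5 2.8
   vertex 3.6 3.8 4.6
   vertex 4.8 0.2 3.9
  endloop
 endfacet
 facet normal 0.412 0.911 0.008
  outer loop
   vertex 4.3 3.5 2.8
   vertex 2.8 4.2 0.5
   vertex 3.6 3.8 4.6
  endloop
 endfacet
 facet normal 0.945 0.035 -0.326
  outer loop
   vertex 4.3 3.5 2.8
   vertex 4.8 0.2 3.9
   vertex 4.0 0.4 1.6
  endloop
 endfacet
 facet normal 0.848 0.118 -0.517
  outer loop
   vertex 4.3 3.5 2.8
   vertex 4.0 0.4 1.6
   vertex 2.8 4.2 0.5
  endloop
 endfacet
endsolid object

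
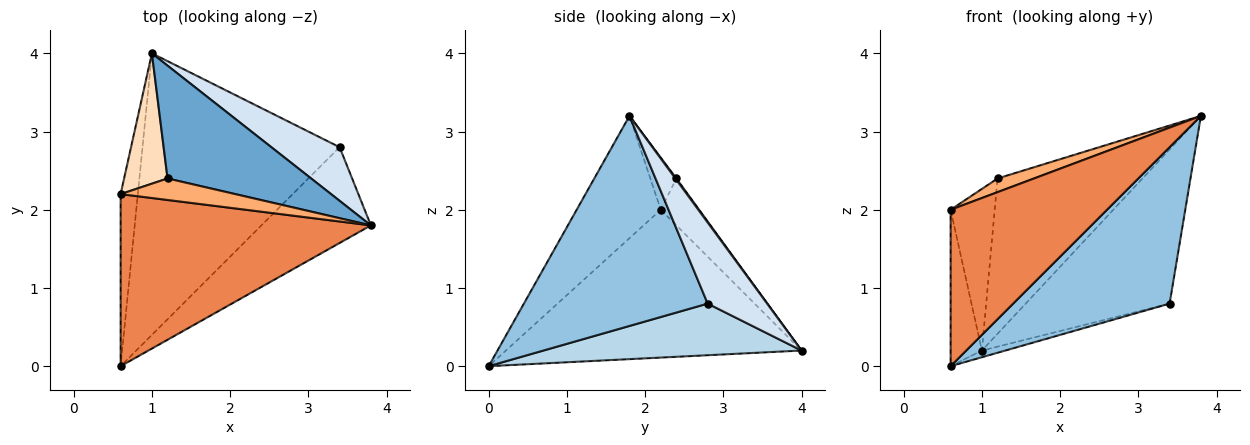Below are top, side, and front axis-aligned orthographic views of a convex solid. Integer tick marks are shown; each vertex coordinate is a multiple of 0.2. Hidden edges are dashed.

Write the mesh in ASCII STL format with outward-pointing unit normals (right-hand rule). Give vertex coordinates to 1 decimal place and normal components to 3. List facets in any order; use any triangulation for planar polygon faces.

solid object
 facet normal 0.006 0.809 0.588
  outer loop
   vertex 1.2 2.4 2.4
   vertex 3.8 1.8 3.2
   vertex 1.0 4.0 0.2
  endloop
 endfacet
 facet normal 0.708 -0.602 -0.369
  outer loop
   vertex 3.4 2.8 0.8
   vertex 3.8 1.8 3.2
   vertex 0.6 0.0 0.0
  endloop
 endfacet
 facet normal 0.253 0.023 -0.967
  outer loop
   vertex 3.4 2.8 0.8
   vertex 0.6 0.0 0.0
   vertex 1.0 4.0 0.2
  endloop
 endfacet
 facet normal 0.363 0.880 0.306
  outer loop
   vertex 3.4 2.8 0.8
   vertex 1.0 4.0 0.2
   vertex 3.8 1.8 3.2
  endloop
 endfacet
 facet normal -0.340 -0.633 0.696
  outer loop
   vertex 0.6 2.2 2.0
   vertex 0.6 0.0 0.0
   vertex 3.8 1.8 3.2
  endloop
 endfacet
 facet normal -0.358 -0.501 0.788
  outer loop
   vertex 0.6 2.2 2.0
   vertex 3.8 1.8 3.2
   vertex 1.2 2.4 2.4
  endloop
 endfacet
 facet normal -0.988 0.105 -0.115
  outer loop
   vertex 0.6 2.2 2.0
   vertex 1.0 4.0 0.2
   vertex 0.6 0.0 0.0
  endloop
 endfacet
 facet normal -0.561 0.644 0.520
  outer loop
   vertex 0.6 2.2 2.0
   vertex 1.2 2.4 2.4
   vertex 1.0 4.0 0.2
  endloop
 endfacet
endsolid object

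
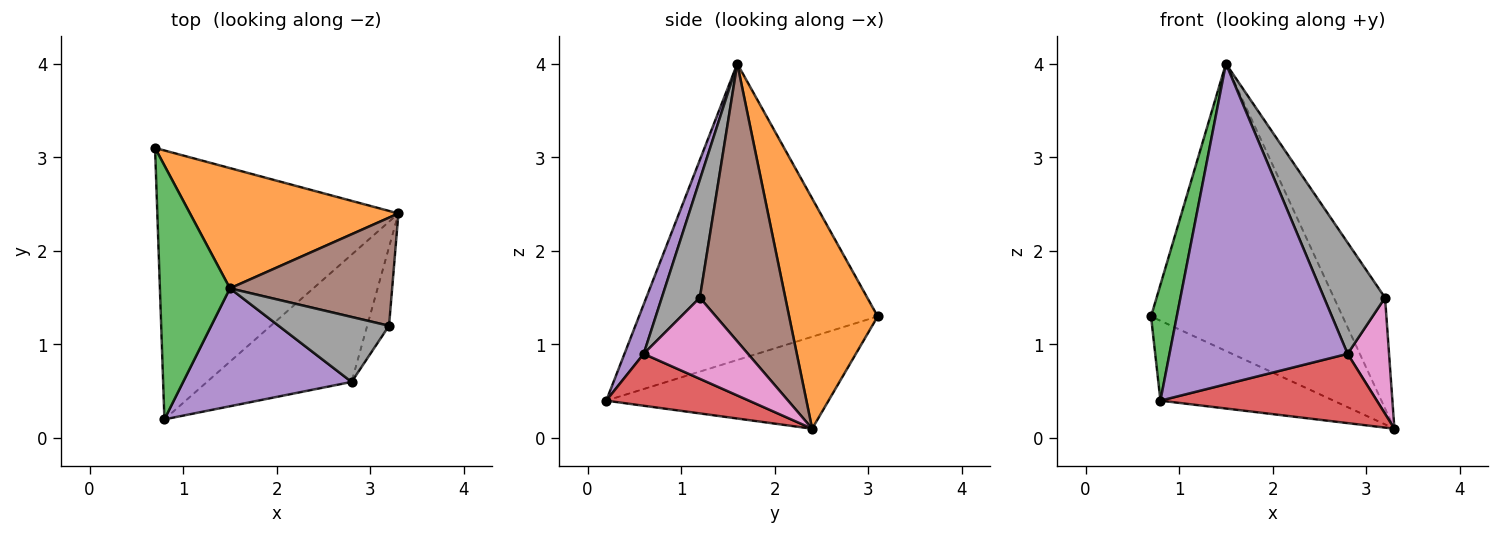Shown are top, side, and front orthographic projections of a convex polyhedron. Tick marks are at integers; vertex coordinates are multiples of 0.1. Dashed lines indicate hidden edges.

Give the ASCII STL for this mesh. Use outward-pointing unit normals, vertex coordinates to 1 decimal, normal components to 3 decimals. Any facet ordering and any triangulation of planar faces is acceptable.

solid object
 facet normal -0.343 0.268 -0.900
  outer loop
   vertex 0.8 0.2 0.4
   vertex 0.7 3.1 1.3
   vertex 3.3 2.4 0.1
  endloop
 endfacet
 facet normal 0.392 0.848 0.355
  outer loop
   vertex 1.5 1.6 4.0
   vertex 3.3 2.4 0.1
   vertex 0.7 3.1 1.3
  endloop
 endfacet
 facet normal -0.968 -0.104 0.229
  outer loop
   vertex 1.5 1.6 4.0
   vertex 0.7 3.1 1.3
   vertex 0.8 0.2 0.4
  endloop
 endfacet
 facet normal 0.301 -0.456 -0.838
  outer loop
   vertex 2.8 0.6 0.9
   vertex 0.8 0.2 0.4
   vertex 3.3 2.4 0.1
  endloop
 endfacet
 facet normal 0.101 -0.934 0.343
  outer loop
   vertex 2.8 0.6 0.9
   vertex 1.5 1.6 4.0
   vertex 0.8 0.2 0.4
  endloop
 endfacet
 facet normal 0.767 0.459 0.448
  outer loop
   vertex 3.2 1.2 1.5
   vertex 3.3 2.4 0.1
   vertex 1.5 1.6 4.0
  endloop
 endfacet
 facet normal 0.902 -0.358 -0.243
  outer loop
   vertex 3.2 1.2 1.5
   vertex 2.8 0.6 0.9
   vertex 3.3 2.4 0.1
  endloop
 endfacet
 facet normal 0.474 -0.760 0.444
  outer loop
   vertex 3.2 1.2 1.5
   vertex 1.5 1.6 4.0
   vertex 2.8 0.6 0.9
  endloop
 endfacet
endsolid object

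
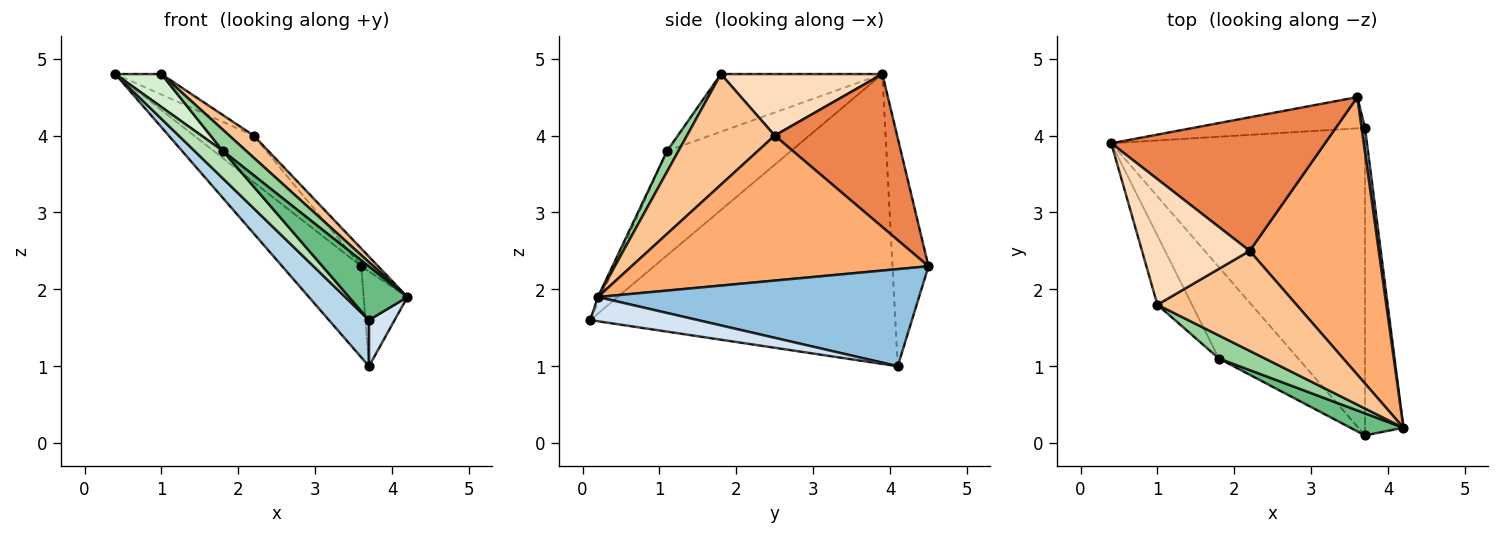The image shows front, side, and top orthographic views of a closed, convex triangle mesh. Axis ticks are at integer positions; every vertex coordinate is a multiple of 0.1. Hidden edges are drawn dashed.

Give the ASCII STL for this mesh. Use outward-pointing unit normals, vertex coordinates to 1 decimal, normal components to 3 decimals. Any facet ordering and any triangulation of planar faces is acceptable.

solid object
 facet normal -0.396 0.869 -0.298
  outer loop
   vertex 3.7 4.1 1.0
   vertex 0.4 3.9 4.8
   vertex 3.6 4.5 2.3
  endloop
 endfacet
 facet normal 0.990 0.135 0.035
  outer loop
   vertex 3.7 4.1 1.0
   vertex 3.6 4.5 2.3
   vertex 4.2 0.2 1.9
  endloop
 endfacet
 facet normal -0.749 -0.098 -0.655
  outer loop
   vertex 3.7 0.1 1.6
   vertex 0.4 3.9 4.8
   vertex 3.7 4.1 1.0
  endloop
 endfacet
 facet normal 0.529 -0.126 -0.839
  outer loop
   vertex 3.7 0.1 1.6
   vertex 3.7 4.1 1.0
   vertex 4.2 0.2 1.9
  endloop
 endfacet
 facet normal 0.560 0.273 0.782
  outer loop
   vertex 2.2 2.5 4.0
   vertex 3.6 4.5 2.3
   vertex 0.4 3.9 4.8
  endloop
 endfacet
 facet normal 0.746 0.042 0.664
  outer loop
   vertex 2.2 2.5 4.0
   vertex 4.2 0.2 1.9
   vertex 3.6 4.5 2.3
  endloop
 endfacet
 facet normal 0.614 -0.171 0.771
  outer loop
   vertex 1.0 1.8 4.8
   vertex 4.2 0.2 1.9
   vertex 2.2 2.5 4.0
  endloop
 endfacet
 facet normal 0.491 0.140 0.860
  outer loop
   vertex 1.0 1.8 4.8
   vertex 2.2 2.5 4.0
   vertex 0.4 3.9 4.8
  endloop
 endfacet
 facet normal -0.044 -0.923 0.381
  outer loop
   vertex 1.8 1.1 3.8
   vertex 3.7 0.1 1.6
   vertex 4.2 0.2 1.9
  endloop
 endfacet
 facet normal 0.314 -0.642 0.700
  outer loop
   vertex 1.8 1.1 3.8
   vertex 4.2 0.2 1.9
   vertex 1.0 1.8 4.8
  endloop
 endfacet
 facet normal -0.783 -0.179 -0.595
  outer loop
   vertex 1.8 1.1 3.8
   vertex 0.4 3.9 4.8
   vertex 3.7 0.1 1.6
  endloop
 endfacet
 facet normal -0.833 -0.238 -0.500
  outer loop
   vertex 1.8 1.1 3.8
   vertex 1.0 1.8 4.8
   vertex 0.4 3.9 4.8
  endloop
 endfacet
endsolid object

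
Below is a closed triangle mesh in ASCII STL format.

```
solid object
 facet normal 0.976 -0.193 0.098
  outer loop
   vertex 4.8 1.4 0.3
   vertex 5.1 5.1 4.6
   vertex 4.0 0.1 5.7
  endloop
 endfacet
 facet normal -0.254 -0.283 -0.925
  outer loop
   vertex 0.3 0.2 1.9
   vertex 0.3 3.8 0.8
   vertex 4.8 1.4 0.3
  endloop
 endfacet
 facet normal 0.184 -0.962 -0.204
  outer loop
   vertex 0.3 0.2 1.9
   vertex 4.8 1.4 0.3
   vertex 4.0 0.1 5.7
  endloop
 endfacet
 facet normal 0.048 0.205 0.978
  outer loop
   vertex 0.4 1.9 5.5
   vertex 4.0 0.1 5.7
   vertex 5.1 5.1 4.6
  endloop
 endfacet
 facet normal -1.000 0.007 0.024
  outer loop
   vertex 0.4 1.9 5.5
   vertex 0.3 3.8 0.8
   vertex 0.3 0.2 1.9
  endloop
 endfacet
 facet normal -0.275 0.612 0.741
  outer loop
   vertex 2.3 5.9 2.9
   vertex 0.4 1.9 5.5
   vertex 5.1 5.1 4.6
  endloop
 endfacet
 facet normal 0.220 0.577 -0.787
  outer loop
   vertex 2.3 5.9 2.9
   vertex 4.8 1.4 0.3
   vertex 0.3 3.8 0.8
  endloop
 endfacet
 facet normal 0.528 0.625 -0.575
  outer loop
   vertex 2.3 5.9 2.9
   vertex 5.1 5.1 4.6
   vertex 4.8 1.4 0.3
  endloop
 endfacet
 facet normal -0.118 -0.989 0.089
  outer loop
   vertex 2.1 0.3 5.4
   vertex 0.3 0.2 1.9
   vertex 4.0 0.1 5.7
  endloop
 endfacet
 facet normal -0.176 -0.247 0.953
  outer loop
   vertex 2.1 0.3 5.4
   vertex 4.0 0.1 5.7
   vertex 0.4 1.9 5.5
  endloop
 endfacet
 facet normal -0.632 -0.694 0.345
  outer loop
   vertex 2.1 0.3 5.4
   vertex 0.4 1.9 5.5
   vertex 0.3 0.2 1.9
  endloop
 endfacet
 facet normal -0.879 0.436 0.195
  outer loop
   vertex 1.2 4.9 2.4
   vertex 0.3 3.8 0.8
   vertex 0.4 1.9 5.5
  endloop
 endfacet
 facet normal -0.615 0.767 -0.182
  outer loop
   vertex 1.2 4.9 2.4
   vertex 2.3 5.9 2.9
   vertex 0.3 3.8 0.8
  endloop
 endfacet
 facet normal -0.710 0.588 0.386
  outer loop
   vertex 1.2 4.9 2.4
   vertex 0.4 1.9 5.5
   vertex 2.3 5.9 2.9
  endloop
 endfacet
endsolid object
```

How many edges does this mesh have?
21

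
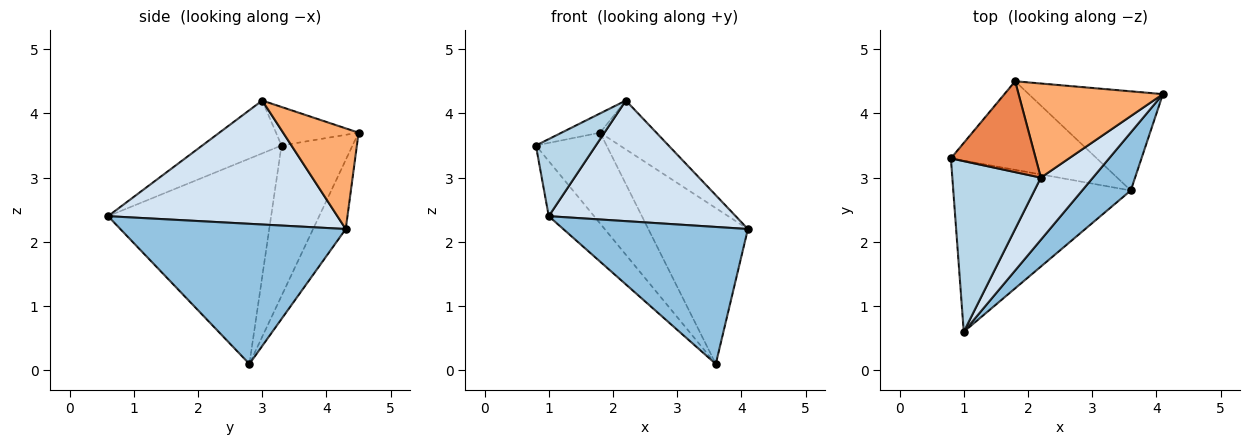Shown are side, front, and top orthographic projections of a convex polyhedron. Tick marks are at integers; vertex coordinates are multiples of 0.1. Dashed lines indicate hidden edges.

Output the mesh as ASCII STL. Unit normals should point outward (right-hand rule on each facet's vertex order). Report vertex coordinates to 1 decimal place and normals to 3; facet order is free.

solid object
 facet normal -0.740 0.206 -0.640
  outer loop
   vertex 3.6 2.8 0.1
   vertex 1.0 0.6 2.4
   vertex 0.8 3.3 3.5
  endloop
 endfacet
 facet normal 0.747 -0.612 0.259
  outer loop
   vertex 3.6 2.8 0.1
   vertex 4.1 4.3 2.2
   vertex 1.0 0.6 2.4
  endloop
 endfacet
 facet normal -0.478 -0.362 0.801
  outer loop
   vertex 2.2 3.0 4.2
   vertex 0.8 3.3 3.5
   vertex 1.0 0.6 2.4
  endloop
 endfacet
 facet normal 0.737 -0.601 0.310
  outer loop
   vertex 2.2 3.0 4.2
   vertex 1.0 0.6 2.4
   vertex 4.1 4.3 2.2
  endloop
 endfacet
 facet normal -0.406 0.190 0.894
  outer loop
   vertex 1.8 4.5 3.7
   vertex 0.8 3.3 3.5
   vertex 2.2 3.0 4.2
  endloop
 endfacet
 facet normal 0.526 0.392 0.755
  outer loop
   vertex 1.8 4.5 3.7
   vertex 2.2 3.0 4.2
   vertex 4.1 4.3 2.2
  endloop
 endfacet
 facet normal -0.584 0.581 -0.567
  outer loop
   vertex 1.8 4.5 3.7
   vertex 3.6 2.8 0.1
   vertex 0.8 3.3 3.5
  endloop
 endfacet
 facet normal -0.267 0.813 -0.517
  outer loop
   vertex 1.8 4.5 3.7
   vertex 4.1 4.3 2.2
   vertex 3.6 2.8 0.1
  endloop
 endfacet
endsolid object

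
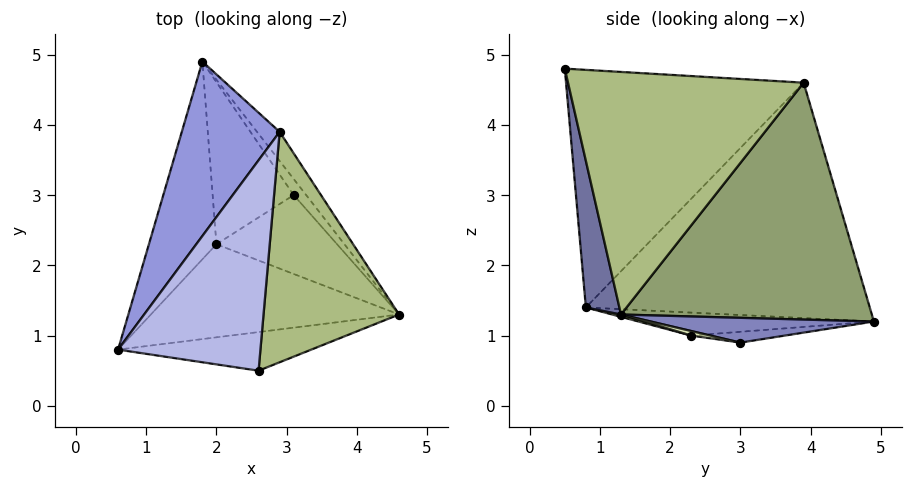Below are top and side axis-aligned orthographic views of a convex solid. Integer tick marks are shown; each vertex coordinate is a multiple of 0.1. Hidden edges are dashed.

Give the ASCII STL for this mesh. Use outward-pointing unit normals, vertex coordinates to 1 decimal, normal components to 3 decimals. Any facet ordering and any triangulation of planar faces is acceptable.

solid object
 facet normal 0.119 -0.981 -0.156
  outer loop
   vertex 2.6 0.5 4.8
   vertex 0.6 0.8 1.4
   vertex 4.6 1.3 1.3
  endloop
 endfacet
 facet normal 0.738 0.563 -0.372
  outer loop
   vertex 3.1 3.0 0.9
   vertex 1.8 4.9 1.2
   vertex 4.6 1.3 1.3
  endloop
 endfacet
 facet normal -0.887 0.278 0.369
  outer loop
   vertex 2.9 3.9 4.6
   vertex 1.8 4.9 1.2
   vertex 0.6 0.8 1.4
  endloop
 endfacet
 facet normal -0.853 0.105 0.511
  outer loop
   vertex 2.9 3.9 4.6
   vertex 0.6 0.8 1.4
   vertex 2.6 0.5 4.8
  endloop
 endfacet
 facet normal 0.788 0.611 -0.075
  outer loop
   vertex 2.9 3.9 4.6
   vertex 4.6 1.3 1.3
   vertex 1.8 4.9 1.2
  endloop
 endfacet
 facet normal 0.872 -0.048 0.487
  outer loop
   vertex 2.9 3.9 4.6
   vertex 2.6 0.5 4.8
   vertex 4.6 1.3 1.3
  endloop
 endfacet
 facet normal 0.009 -0.266 -0.964
  outer loop
   vertex 2.0 2.3 1.0
   vertex 4.6 1.3 1.3
   vertex 0.6 0.8 1.4
  endloop
 endfacet
 facet normal 0.037 -0.198 -0.980
  outer loop
   vertex 2.0 2.3 1.0
   vertex 3.1 3.0 0.9
   vertex 4.6 1.3 1.3
  endloop
 endfacet
 facet normal -0.322 0.048 -0.946
  outer loop
   vertex 2.0 2.3 1.0
   vertex 0.6 0.8 1.4
   vertex 1.8 4.9 1.2
  endloop
 endfacet
 facet normal -0.132 0.066 -0.989
  outer loop
   vertex 2.0 2.3 1.0
   vertex 1.8 4.9 1.2
   vertex 3.1 3.0 0.9
  endloop
 endfacet
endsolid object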